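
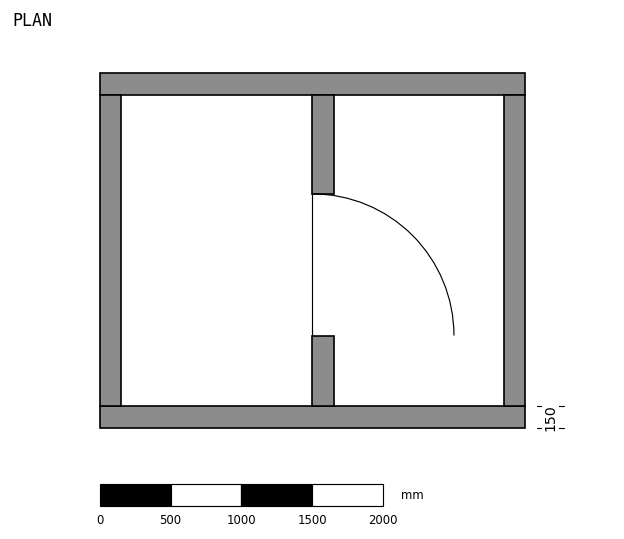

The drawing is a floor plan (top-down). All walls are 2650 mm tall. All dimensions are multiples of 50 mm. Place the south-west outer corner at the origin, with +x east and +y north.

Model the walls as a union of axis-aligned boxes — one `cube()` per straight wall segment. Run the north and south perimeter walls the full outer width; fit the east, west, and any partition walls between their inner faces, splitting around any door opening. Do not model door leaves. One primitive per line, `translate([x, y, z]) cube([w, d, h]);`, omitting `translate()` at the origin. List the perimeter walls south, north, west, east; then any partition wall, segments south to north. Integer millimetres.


cube([3000, 150, 2650]);
translate([0, 2350, 0]) cube([3000, 150, 2650]);
translate([0, 150, 0]) cube([150, 2200, 2650]);
translate([2850, 150, 0]) cube([150, 2200, 2650]);
translate([1500, 150, 0]) cube([150, 500, 2650]);
translate([1500, 1650, 0]) cube([150, 700, 2650]);


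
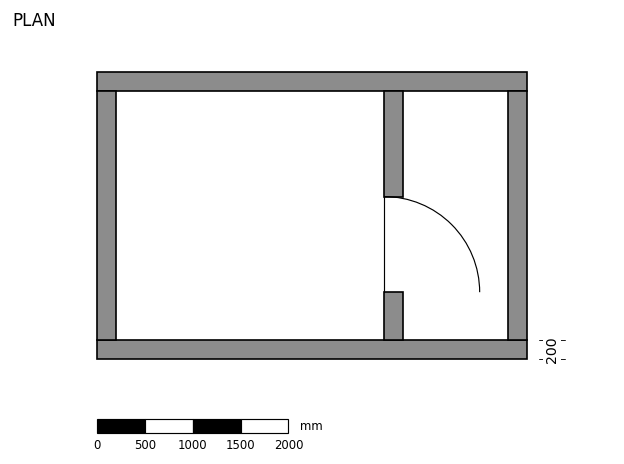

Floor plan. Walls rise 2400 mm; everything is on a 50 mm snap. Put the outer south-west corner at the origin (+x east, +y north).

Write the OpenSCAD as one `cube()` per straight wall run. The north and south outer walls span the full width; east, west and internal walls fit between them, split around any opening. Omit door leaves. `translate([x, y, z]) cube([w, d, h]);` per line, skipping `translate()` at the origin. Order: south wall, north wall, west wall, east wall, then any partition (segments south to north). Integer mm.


cube([4500, 200, 2400]);
translate([0, 2800, 0]) cube([4500, 200, 2400]);
translate([0, 200, 0]) cube([200, 2600, 2400]);
translate([4300, 200, 0]) cube([200, 2600, 2400]);
translate([3000, 200, 0]) cube([200, 500, 2400]);
translate([3000, 1700, 0]) cube([200, 1100, 2400]);


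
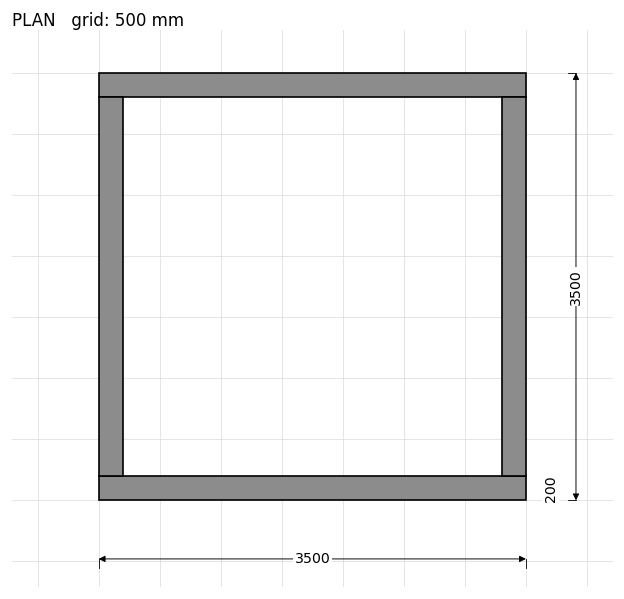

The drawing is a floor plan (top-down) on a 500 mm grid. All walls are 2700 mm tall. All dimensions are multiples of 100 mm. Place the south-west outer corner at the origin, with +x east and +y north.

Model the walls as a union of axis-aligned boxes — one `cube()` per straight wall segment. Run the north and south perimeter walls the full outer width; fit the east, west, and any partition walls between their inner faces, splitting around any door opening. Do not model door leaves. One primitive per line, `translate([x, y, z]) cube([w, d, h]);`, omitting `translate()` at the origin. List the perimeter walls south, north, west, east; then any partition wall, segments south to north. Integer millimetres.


cube([3500, 200, 2700]);
translate([0, 3300, 0]) cube([3500, 200, 2700]);
translate([0, 200, 0]) cube([200, 3100, 2700]);
translate([3300, 200, 0]) cube([200, 3100, 2700]);


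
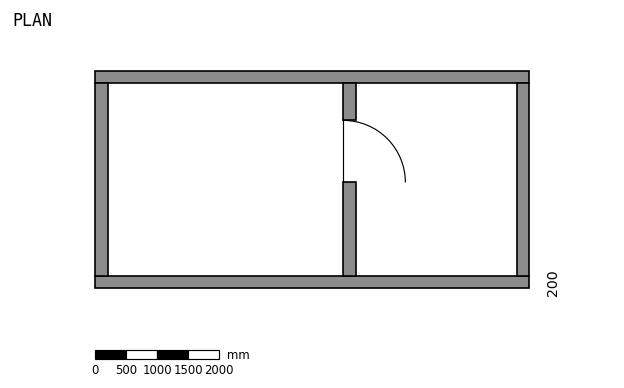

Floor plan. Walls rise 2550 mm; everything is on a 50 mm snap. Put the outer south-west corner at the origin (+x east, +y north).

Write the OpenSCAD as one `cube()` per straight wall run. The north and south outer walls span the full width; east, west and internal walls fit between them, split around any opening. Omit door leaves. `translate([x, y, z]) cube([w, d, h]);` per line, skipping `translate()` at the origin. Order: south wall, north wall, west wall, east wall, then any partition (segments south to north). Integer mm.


cube([7000, 200, 2550]);
translate([0, 3300, 0]) cube([7000, 200, 2550]);
translate([0, 200, 0]) cube([200, 3100, 2550]);
translate([6800, 200, 0]) cube([200, 3100, 2550]);
translate([4000, 200, 0]) cube([200, 1500, 2550]);
translate([4000, 2700, 0]) cube([200, 600, 2550]);


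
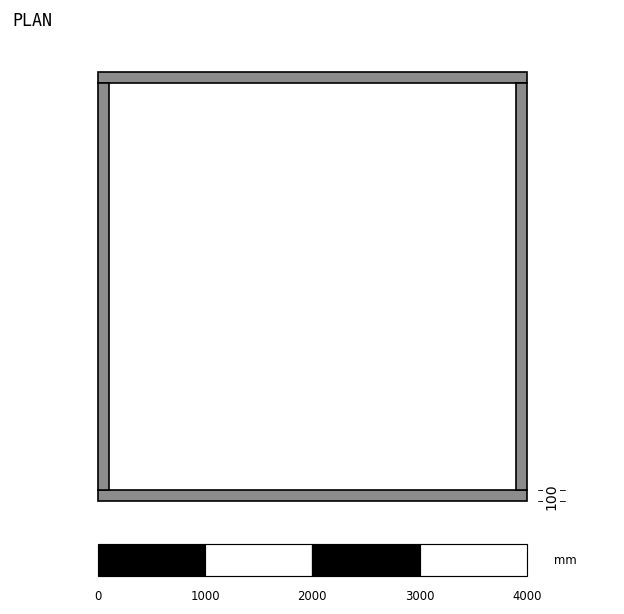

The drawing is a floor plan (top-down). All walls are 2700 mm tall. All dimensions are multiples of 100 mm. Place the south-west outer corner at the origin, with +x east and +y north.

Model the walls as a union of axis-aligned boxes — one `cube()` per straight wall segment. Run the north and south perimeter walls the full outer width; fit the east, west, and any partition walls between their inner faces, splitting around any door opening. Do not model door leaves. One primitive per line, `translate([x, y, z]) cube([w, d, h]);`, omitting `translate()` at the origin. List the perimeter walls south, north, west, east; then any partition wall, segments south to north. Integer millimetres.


cube([4000, 100, 2700]);
translate([0, 3900, 0]) cube([4000, 100, 2700]);
translate([0, 100, 0]) cube([100, 3800, 2700]);
translate([3900, 100, 0]) cube([100, 3800, 2700]);


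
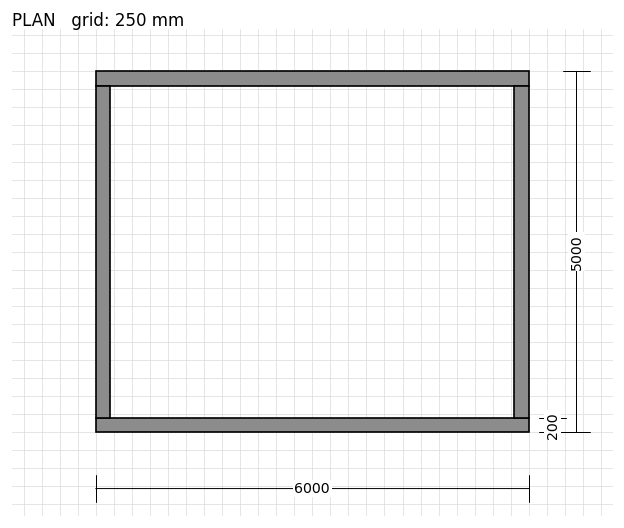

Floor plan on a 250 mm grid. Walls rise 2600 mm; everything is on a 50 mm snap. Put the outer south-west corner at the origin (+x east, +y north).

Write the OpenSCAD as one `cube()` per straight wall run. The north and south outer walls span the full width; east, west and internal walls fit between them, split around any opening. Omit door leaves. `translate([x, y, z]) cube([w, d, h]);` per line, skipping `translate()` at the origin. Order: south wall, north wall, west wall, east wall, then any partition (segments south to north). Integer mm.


cube([6000, 200, 2600]);
translate([0, 4800, 0]) cube([6000, 200, 2600]);
translate([0, 200, 0]) cube([200, 4600, 2600]);
translate([5800, 200, 0]) cube([200, 4600, 2600]);


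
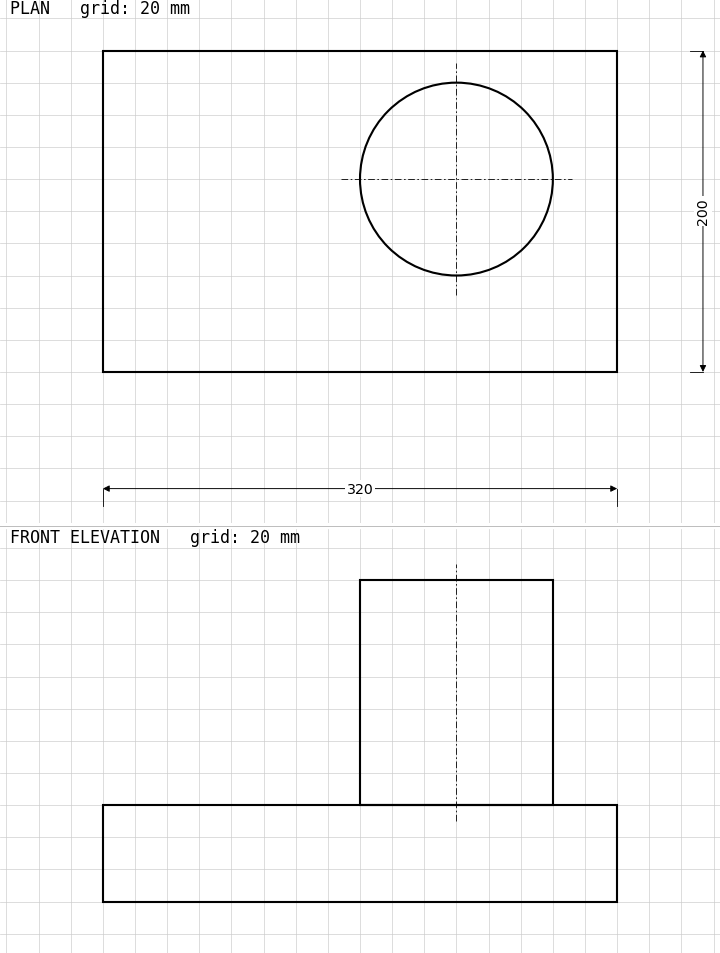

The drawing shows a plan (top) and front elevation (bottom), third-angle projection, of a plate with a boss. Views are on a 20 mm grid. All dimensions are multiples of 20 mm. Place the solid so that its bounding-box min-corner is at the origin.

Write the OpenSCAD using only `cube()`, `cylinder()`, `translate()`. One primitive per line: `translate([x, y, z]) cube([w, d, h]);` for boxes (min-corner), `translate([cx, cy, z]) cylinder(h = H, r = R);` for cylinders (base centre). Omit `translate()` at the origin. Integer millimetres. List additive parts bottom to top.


cube([320, 200, 60]);
translate([220, 120, 60]) cylinder(h = 140, r = 60);


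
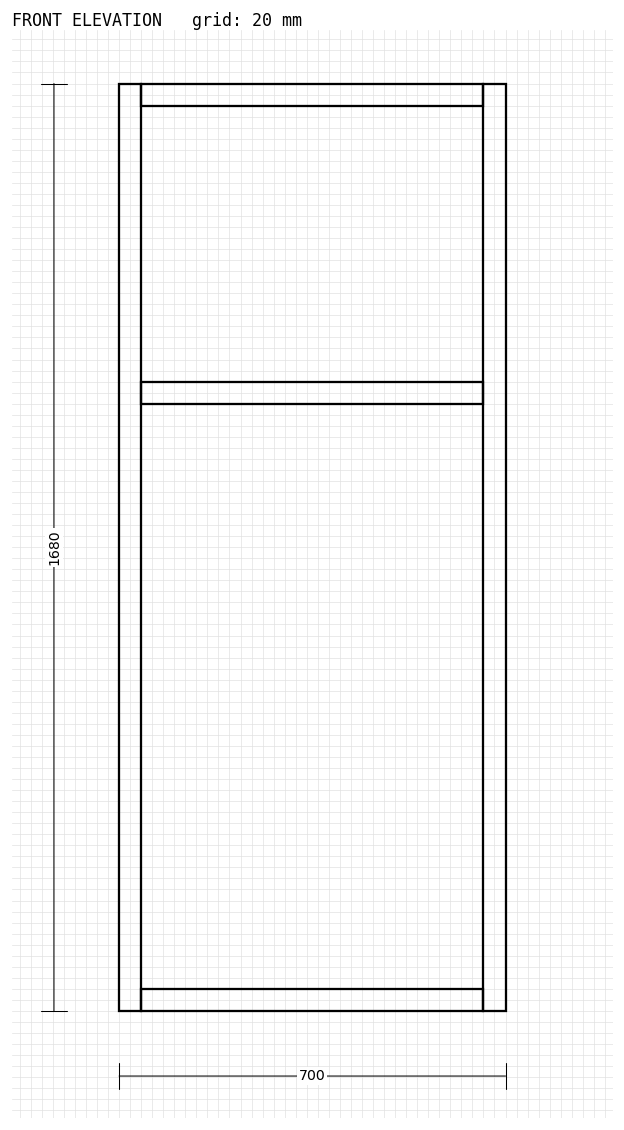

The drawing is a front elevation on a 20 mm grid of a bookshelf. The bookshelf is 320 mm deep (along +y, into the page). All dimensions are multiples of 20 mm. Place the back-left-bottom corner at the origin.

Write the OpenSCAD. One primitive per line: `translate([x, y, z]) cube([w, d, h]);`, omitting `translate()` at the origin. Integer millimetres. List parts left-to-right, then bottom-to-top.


cube([40, 320, 1680]);
translate([40, 0, 0]) cube([620, 320, 40]);
translate([40, 0, 1100]) cube([620, 320, 40]);
translate([40, 0, 1640]) cube([620, 320, 40]);
translate([660, 0, 0]) cube([40, 320, 1680]);


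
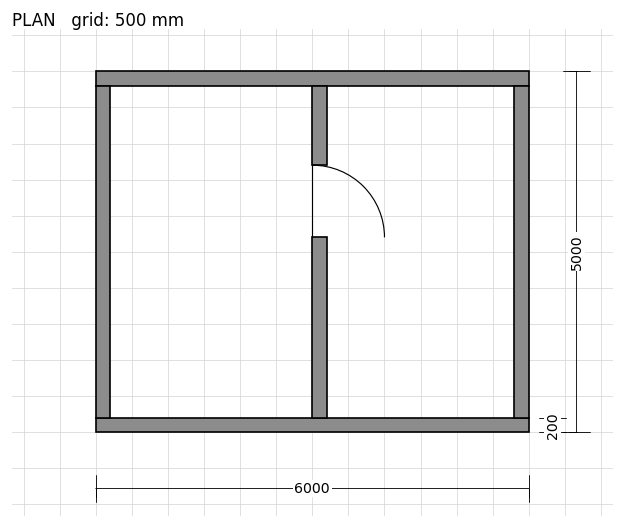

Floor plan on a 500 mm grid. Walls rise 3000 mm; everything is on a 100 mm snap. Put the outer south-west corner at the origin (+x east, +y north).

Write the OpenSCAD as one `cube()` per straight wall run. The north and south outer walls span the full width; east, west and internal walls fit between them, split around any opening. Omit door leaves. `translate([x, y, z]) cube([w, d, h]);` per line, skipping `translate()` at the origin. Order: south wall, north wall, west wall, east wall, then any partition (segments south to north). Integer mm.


cube([6000, 200, 3000]);
translate([0, 4800, 0]) cube([6000, 200, 3000]);
translate([0, 200, 0]) cube([200, 4600, 3000]);
translate([5800, 200, 0]) cube([200, 4600, 3000]);
translate([3000, 200, 0]) cube([200, 2500, 3000]);
translate([3000, 3700, 0]) cube([200, 1100, 3000]);


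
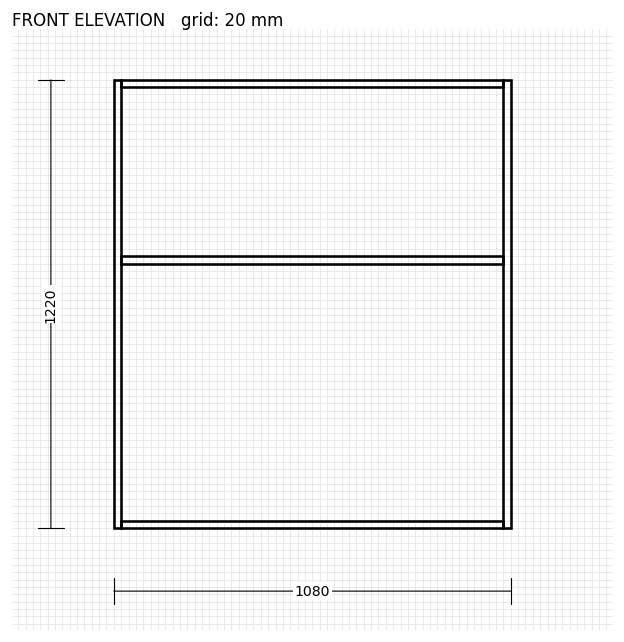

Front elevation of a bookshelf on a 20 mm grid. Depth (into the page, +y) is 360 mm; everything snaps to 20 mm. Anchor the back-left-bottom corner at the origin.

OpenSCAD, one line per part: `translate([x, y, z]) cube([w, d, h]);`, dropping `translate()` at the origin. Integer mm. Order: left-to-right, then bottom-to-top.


cube([20, 360, 1220]);
translate([20, 0, 0]) cube([1040, 360, 20]);
translate([20, 0, 720]) cube([1040, 360, 20]);
translate([20, 0, 1200]) cube([1040, 360, 20]);
translate([1060, 0, 0]) cube([20, 360, 1220]);


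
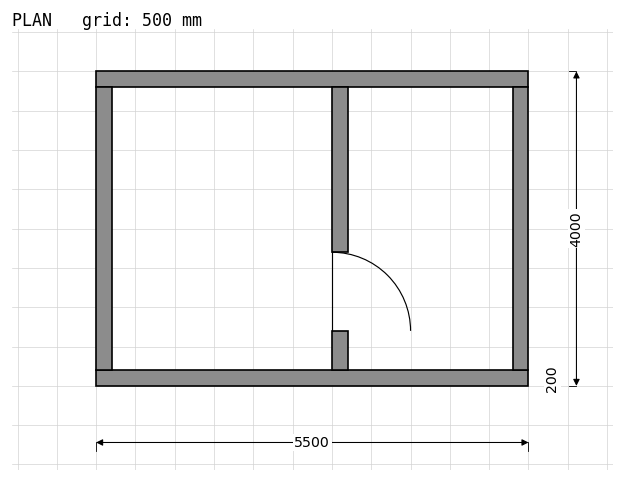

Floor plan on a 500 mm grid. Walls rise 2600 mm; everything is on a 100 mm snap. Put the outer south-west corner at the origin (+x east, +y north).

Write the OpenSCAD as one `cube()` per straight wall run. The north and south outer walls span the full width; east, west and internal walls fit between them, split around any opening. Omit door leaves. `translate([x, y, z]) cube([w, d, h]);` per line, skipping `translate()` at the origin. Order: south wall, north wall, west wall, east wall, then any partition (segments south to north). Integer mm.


cube([5500, 200, 2600]);
translate([0, 3800, 0]) cube([5500, 200, 2600]);
translate([0, 200, 0]) cube([200, 3600, 2600]);
translate([5300, 200, 0]) cube([200, 3600, 2600]);
translate([3000, 200, 0]) cube([200, 500, 2600]);
translate([3000, 1700, 0]) cube([200, 2100, 2600]);


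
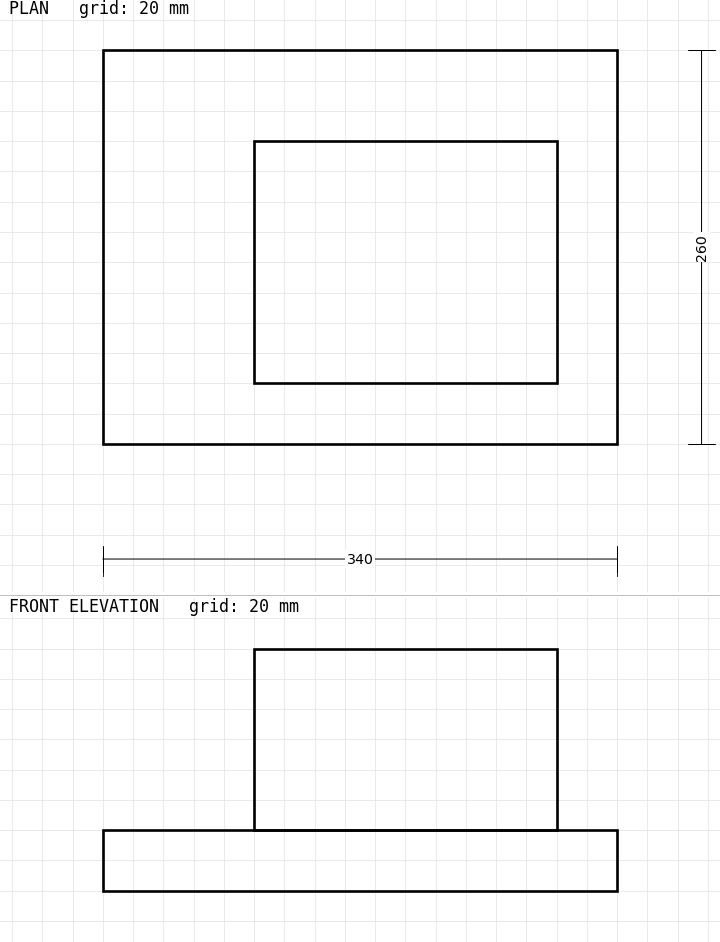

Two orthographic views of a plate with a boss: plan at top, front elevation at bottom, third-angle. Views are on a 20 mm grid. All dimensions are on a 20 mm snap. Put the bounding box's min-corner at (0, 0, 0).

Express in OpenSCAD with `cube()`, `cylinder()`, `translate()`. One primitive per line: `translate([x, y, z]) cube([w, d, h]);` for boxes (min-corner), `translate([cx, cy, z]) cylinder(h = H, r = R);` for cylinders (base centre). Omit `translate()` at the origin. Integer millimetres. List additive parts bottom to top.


cube([340, 260, 40]);
translate([100, 40, 40]) cube([200, 160, 120]);


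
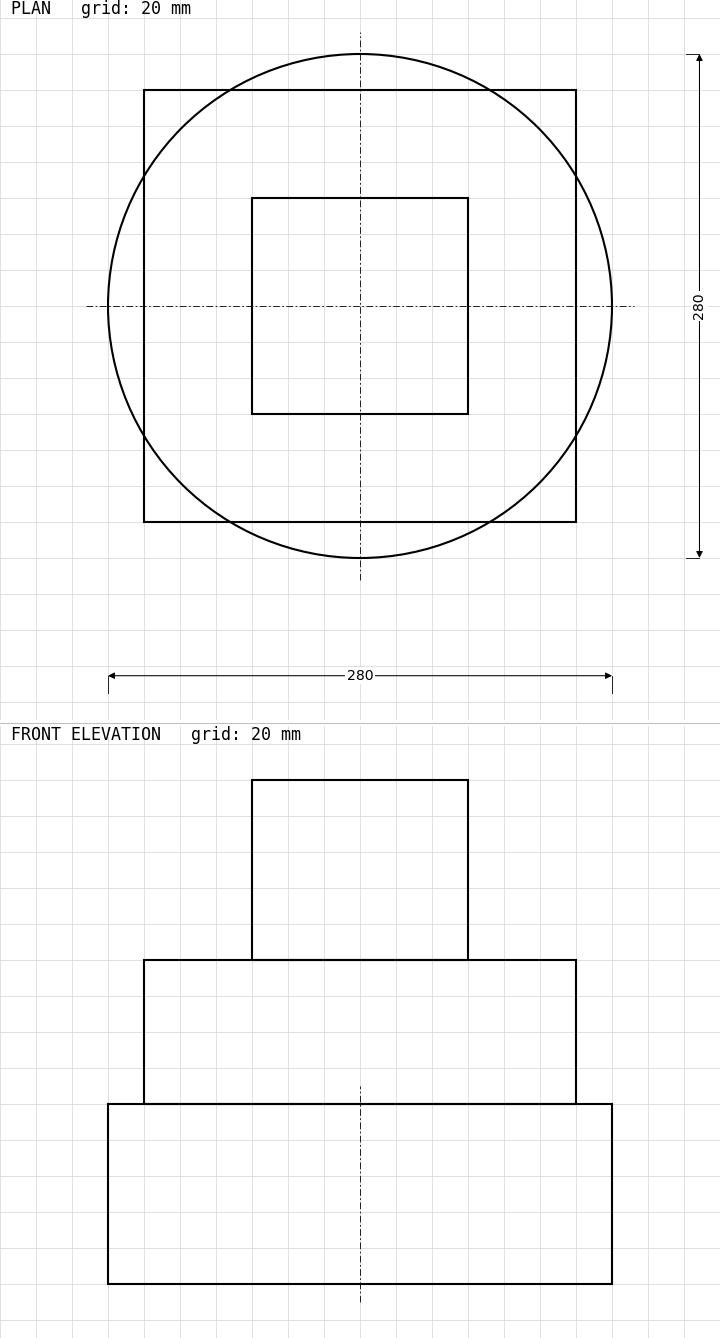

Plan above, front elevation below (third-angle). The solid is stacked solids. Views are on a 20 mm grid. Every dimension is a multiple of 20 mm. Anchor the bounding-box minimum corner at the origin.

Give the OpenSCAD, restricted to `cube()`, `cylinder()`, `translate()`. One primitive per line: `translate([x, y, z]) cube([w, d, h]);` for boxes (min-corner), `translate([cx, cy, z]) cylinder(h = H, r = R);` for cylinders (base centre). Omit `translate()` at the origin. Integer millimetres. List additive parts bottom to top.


translate([140, 140, 0]) cylinder(h = 100, r = 140);
translate([20, 20, 100]) cube([240, 240, 80]);
translate([80, 80, 180]) cube([120, 120, 100]);


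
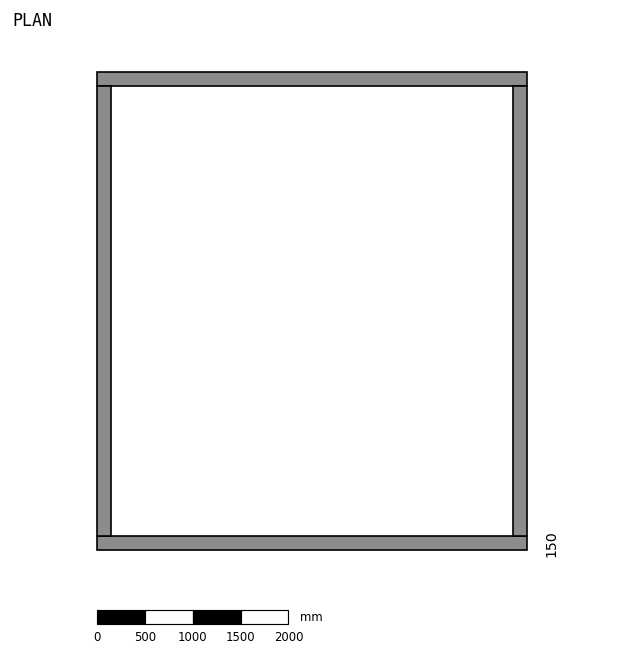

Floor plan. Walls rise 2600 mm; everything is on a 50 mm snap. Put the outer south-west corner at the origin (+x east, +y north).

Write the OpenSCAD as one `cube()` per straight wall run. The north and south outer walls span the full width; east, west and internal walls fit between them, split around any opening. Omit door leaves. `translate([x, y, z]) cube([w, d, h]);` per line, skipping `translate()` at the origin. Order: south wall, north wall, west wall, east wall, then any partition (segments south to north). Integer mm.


cube([4500, 150, 2600]);
translate([0, 4850, 0]) cube([4500, 150, 2600]);
translate([0, 150, 0]) cube([150, 4700, 2600]);
translate([4350, 150, 0]) cube([150, 4700, 2600]);


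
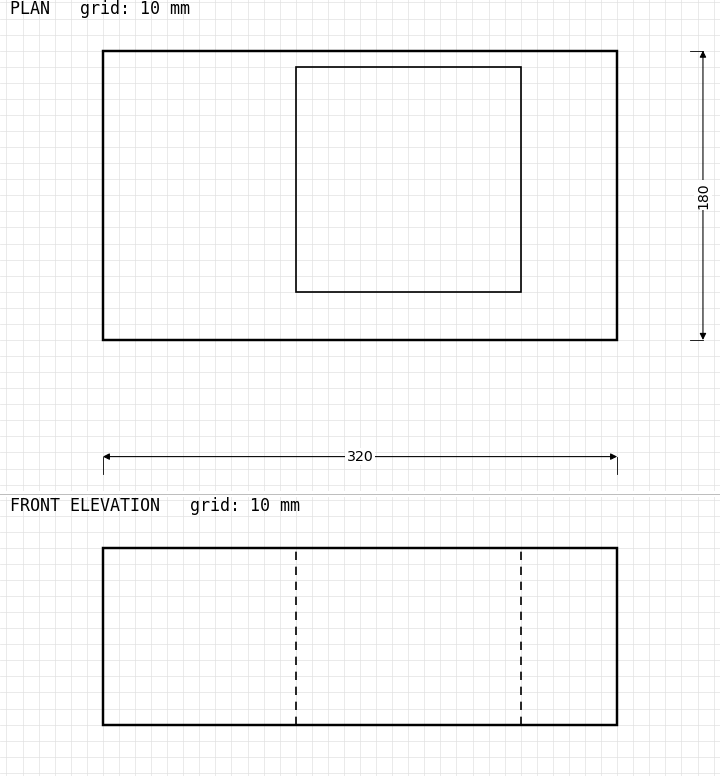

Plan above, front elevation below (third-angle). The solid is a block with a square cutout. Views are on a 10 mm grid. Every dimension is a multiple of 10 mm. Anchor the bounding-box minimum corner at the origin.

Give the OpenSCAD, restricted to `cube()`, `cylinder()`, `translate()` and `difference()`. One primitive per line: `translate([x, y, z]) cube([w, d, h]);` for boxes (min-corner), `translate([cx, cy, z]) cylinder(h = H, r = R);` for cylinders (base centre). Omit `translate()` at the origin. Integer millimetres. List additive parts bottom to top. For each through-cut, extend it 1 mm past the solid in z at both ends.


difference() {
  cube([320, 180, 110]);
  translate([120, 30, -1]) cube([140, 140, 112]);
}


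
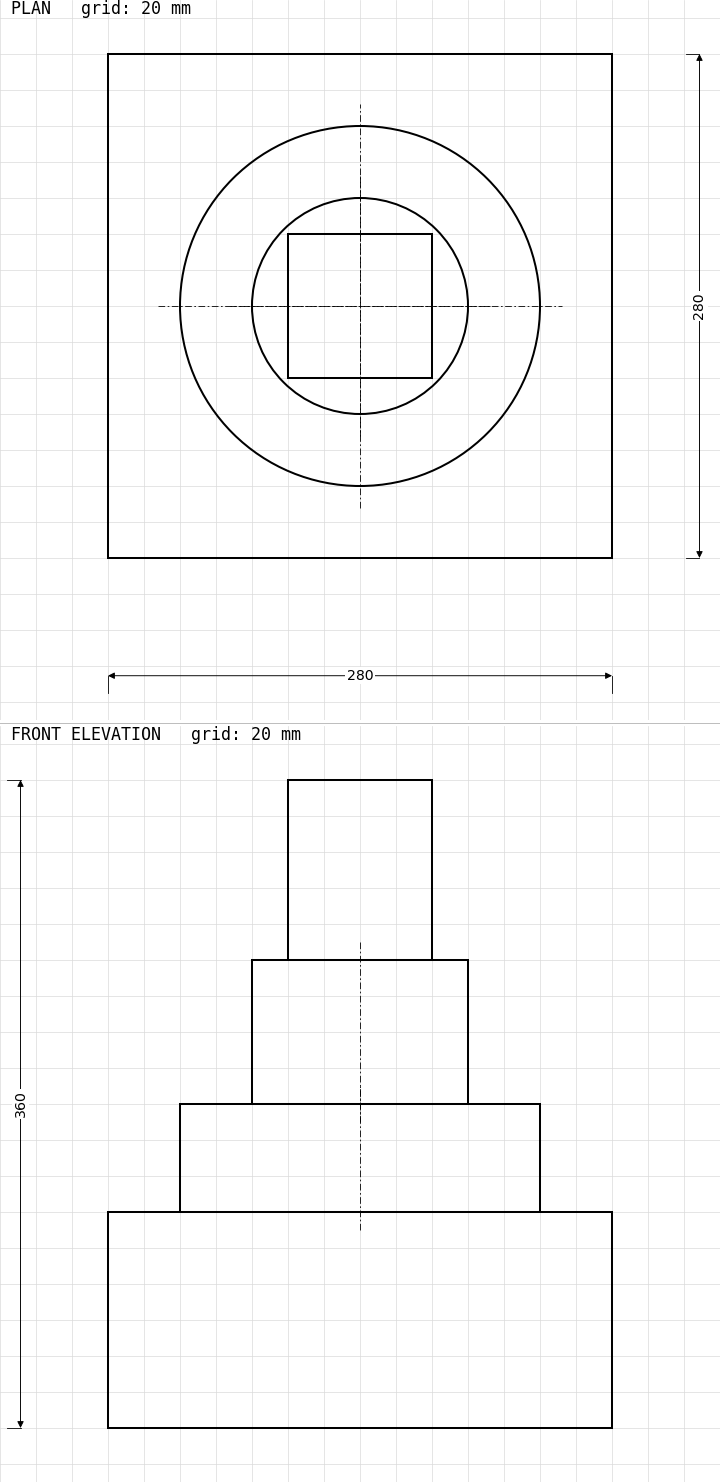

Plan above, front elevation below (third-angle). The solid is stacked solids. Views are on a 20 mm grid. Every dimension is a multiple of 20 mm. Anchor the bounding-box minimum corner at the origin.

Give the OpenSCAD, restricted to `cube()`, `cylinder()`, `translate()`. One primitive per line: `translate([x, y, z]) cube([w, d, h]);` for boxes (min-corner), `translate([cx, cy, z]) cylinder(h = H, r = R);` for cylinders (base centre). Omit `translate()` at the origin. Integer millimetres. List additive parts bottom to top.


cube([280, 280, 120]);
translate([140, 140, 120]) cylinder(h = 60, r = 100);
translate([140, 140, 180]) cylinder(h = 80, r = 60);
translate([100, 100, 260]) cube([80, 80, 100]);


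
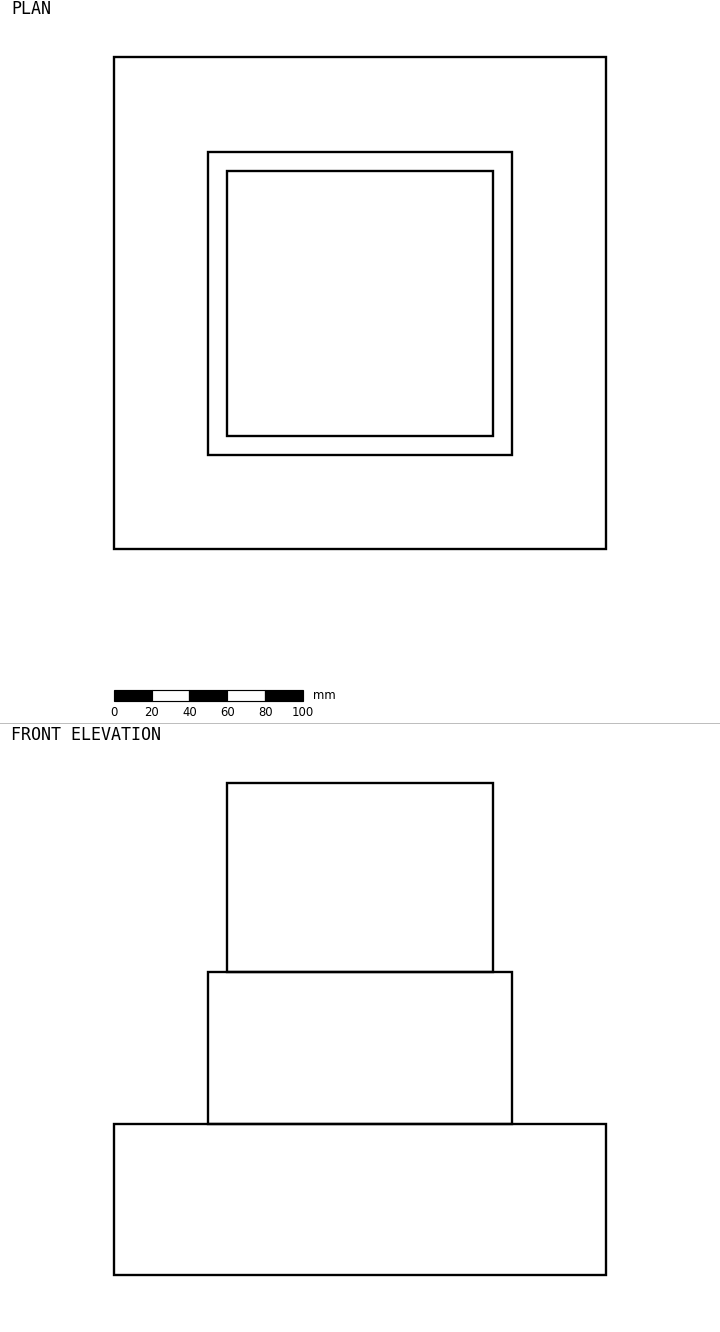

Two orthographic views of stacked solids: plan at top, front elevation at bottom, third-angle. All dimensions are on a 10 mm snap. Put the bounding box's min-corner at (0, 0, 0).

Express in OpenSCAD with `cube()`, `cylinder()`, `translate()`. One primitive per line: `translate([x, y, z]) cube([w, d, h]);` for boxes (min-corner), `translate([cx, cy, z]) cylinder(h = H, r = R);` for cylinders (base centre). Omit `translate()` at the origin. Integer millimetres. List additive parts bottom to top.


cube([260, 260, 80]);
translate([50, 50, 80]) cube([160, 160, 80]);
translate([60, 60, 160]) cube([140, 140, 100]);


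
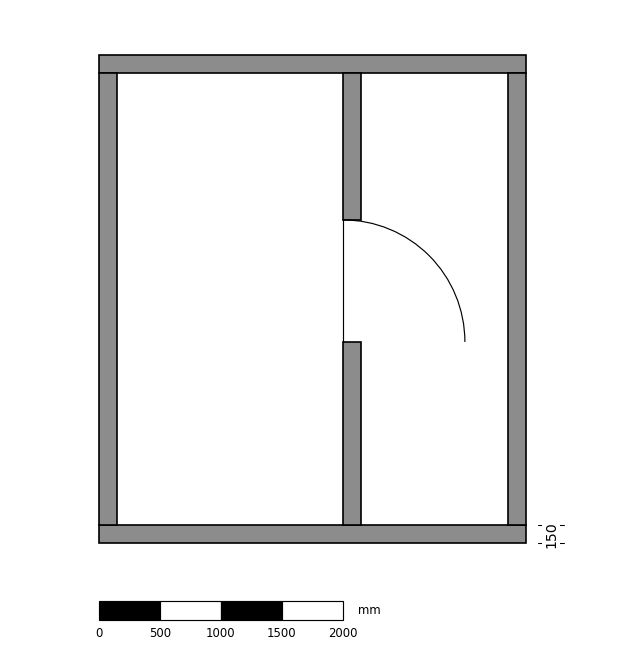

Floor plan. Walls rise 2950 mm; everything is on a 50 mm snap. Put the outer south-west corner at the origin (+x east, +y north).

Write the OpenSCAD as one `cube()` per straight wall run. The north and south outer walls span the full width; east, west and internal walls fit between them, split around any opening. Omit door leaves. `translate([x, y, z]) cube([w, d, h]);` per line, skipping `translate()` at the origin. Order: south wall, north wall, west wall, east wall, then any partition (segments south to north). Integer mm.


cube([3500, 150, 2950]);
translate([0, 3850, 0]) cube([3500, 150, 2950]);
translate([0, 150, 0]) cube([150, 3700, 2950]);
translate([3350, 150, 0]) cube([150, 3700, 2950]);
translate([2000, 150, 0]) cube([150, 1500, 2950]);
translate([2000, 2650, 0]) cube([150, 1200, 2950]);


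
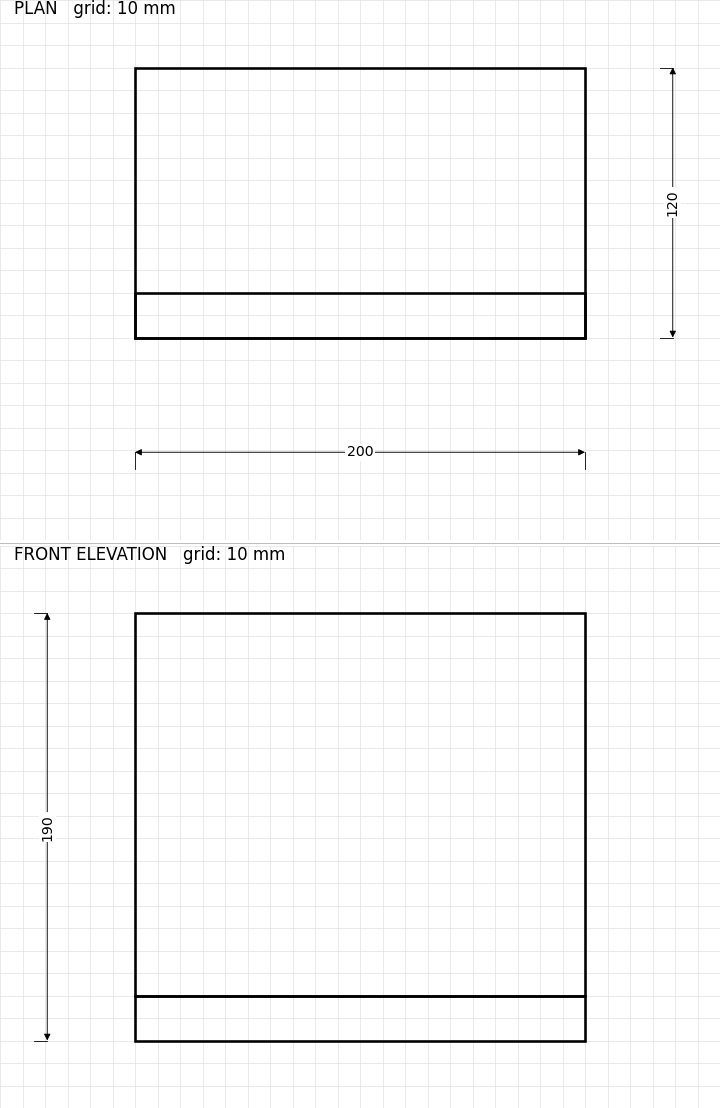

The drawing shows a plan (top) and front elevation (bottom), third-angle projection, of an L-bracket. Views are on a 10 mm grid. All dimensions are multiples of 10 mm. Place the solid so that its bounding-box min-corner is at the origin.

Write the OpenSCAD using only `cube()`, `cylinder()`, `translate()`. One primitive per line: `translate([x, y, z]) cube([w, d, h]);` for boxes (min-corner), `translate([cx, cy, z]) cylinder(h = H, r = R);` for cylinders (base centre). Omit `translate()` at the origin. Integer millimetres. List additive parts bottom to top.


cube([200, 120, 20]);
translate([0, 0, 20]) cube([200, 20, 170]);


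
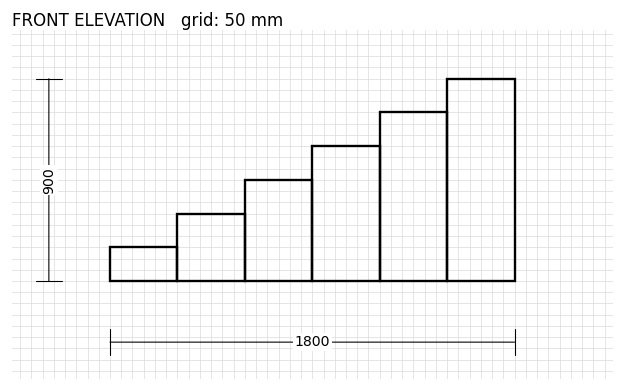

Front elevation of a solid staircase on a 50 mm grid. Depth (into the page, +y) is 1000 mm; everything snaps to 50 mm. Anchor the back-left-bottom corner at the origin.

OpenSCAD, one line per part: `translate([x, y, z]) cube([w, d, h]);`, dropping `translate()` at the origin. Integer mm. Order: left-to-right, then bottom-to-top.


cube([300, 1000, 150]);
translate([300, 0, 0]) cube([300, 1000, 300]);
translate([600, 0, 0]) cube([300, 1000, 450]);
translate([900, 0, 0]) cube([300, 1000, 600]);
translate([1200, 0, 0]) cube([300, 1000, 750]);
translate([1500, 0, 0]) cube([300, 1000, 900]);


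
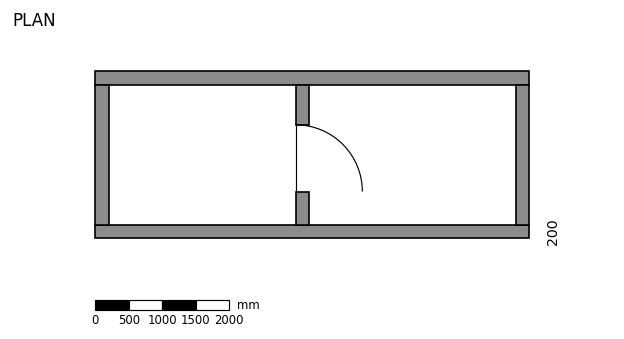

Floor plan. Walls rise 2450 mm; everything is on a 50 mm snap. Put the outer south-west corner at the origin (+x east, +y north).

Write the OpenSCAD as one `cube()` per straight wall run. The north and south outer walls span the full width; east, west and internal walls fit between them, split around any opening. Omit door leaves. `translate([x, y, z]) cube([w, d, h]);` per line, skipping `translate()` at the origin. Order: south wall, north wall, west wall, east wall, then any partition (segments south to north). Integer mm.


cube([6500, 200, 2450]);
translate([0, 2300, 0]) cube([6500, 200, 2450]);
translate([0, 200, 0]) cube([200, 2100, 2450]);
translate([6300, 200, 0]) cube([200, 2100, 2450]);
translate([3000, 200, 0]) cube([200, 500, 2450]);
translate([3000, 1700, 0]) cube([200, 600, 2450]);


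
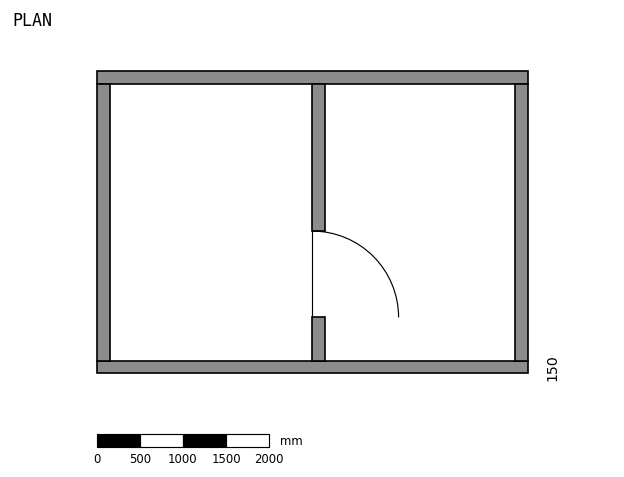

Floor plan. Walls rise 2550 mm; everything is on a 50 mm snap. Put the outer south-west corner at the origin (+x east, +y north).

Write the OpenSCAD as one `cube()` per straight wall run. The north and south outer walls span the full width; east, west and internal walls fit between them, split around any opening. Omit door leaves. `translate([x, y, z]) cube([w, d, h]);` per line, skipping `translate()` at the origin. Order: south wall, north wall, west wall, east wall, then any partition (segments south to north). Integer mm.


cube([5000, 150, 2550]);
translate([0, 3350, 0]) cube([5000, 150, 2550]);
translate([0, 150, 0]) cube([150, 3200, 2550]);
translate([4850, 150, 0]) cube([150, 3200, 2550]);
translate([2500, 150, 0]) cube([150, 500, 2550]);
translate([2500, 1650, 0]) cube([150, 1700, 2550]);


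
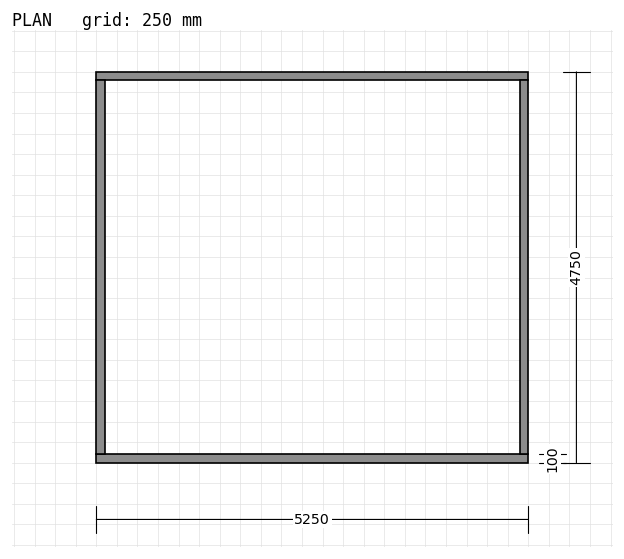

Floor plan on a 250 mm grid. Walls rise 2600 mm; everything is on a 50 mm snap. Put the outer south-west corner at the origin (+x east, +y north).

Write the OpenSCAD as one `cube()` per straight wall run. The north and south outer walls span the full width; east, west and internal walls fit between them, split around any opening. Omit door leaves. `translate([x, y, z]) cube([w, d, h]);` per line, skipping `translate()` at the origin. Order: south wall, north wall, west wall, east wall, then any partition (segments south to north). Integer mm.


cube([5250, 100, 2600]);
translate([0, 4650, 0]) cube([5250, 100, 2600]);
translate([0, 100, 0]) cube([100, 4550, 2600]);
translate([5150, 100, 0]) cube([100, 4550, 2600]);


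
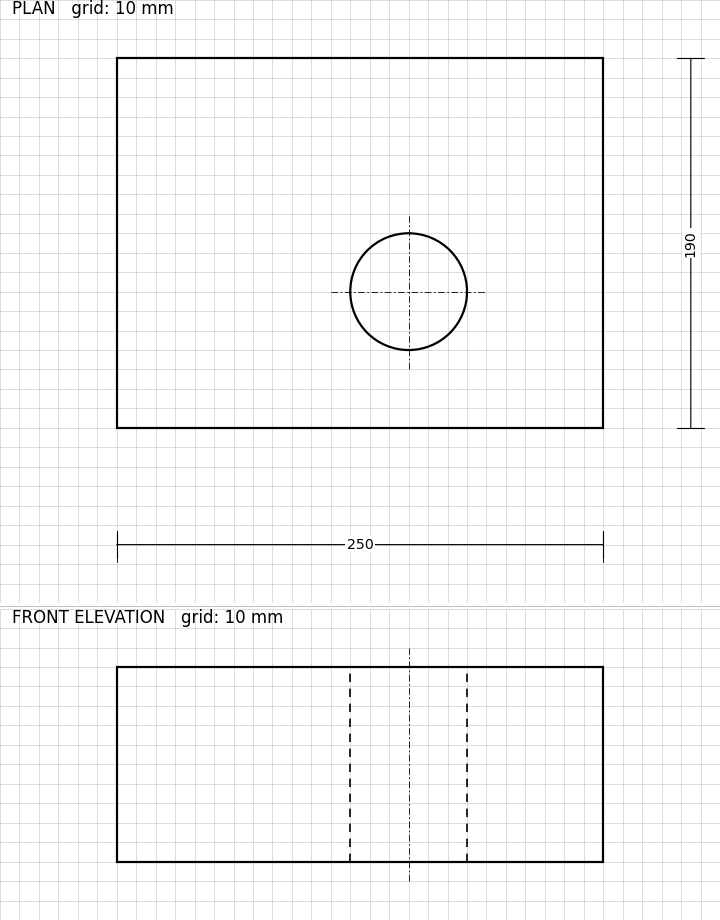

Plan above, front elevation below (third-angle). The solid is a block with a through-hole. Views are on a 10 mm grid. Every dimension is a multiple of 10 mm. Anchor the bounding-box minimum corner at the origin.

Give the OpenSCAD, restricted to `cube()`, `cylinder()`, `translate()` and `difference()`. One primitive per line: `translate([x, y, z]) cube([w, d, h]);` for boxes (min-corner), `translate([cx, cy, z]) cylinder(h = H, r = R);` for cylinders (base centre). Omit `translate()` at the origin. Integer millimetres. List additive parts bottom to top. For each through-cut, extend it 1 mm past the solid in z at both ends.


difference() {
  cube([250, 190, 100]);
  translate([150, 70, -1]) cylinder(h = 102, r = 30);
}


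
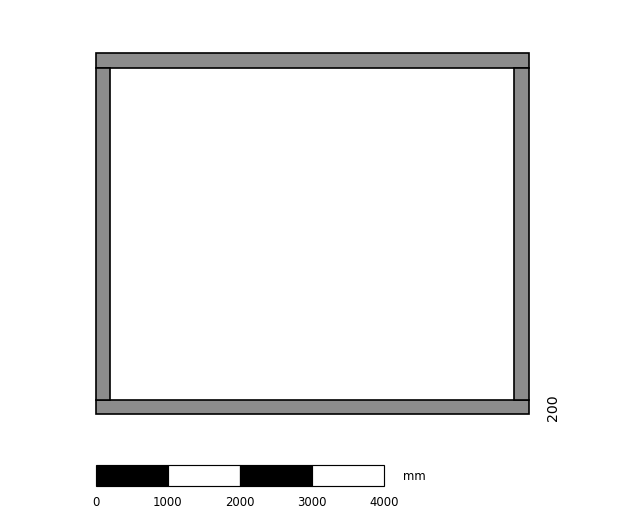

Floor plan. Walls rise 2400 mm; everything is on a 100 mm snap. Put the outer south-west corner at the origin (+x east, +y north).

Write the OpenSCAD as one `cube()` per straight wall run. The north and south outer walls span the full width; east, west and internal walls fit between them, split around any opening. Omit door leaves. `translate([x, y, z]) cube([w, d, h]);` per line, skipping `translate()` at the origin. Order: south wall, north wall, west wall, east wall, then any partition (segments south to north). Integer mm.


cube([6000, 200, 2400]);
translate([0, 4800, 0]) cube([6000, 200, 2400]);
translate([0, 200, 0]) cube([200, 4600, 2400]);
translate([5800, 200, 0]) cube([200, 4600, 2400]);


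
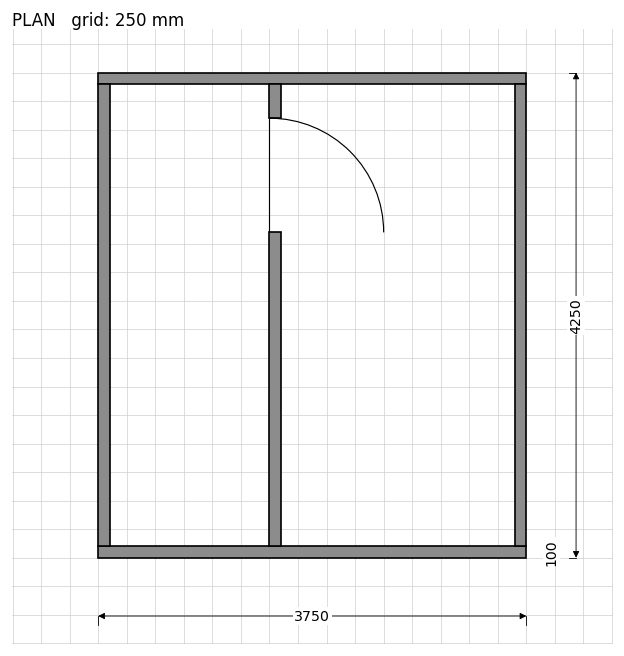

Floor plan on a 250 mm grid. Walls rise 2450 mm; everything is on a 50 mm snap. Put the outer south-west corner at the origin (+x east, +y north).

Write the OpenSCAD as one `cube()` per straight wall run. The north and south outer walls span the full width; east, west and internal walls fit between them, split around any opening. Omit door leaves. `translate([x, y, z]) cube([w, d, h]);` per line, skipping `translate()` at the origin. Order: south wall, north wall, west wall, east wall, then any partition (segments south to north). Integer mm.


cube([3750, 100, 2450]);
translate([0, 4150, 0]) cube([3750, 100, 2450]);
translate([0, 100, 0]) cube([100, 4050, 2450]);
translate([3650, 100, 0]) cube([100, 4050, 2450]);
translate([1500, 100, 0]) cube([100, 2750, 2450]);
translate([1500, 3850, 0]) cube([100, 300, 2450]);


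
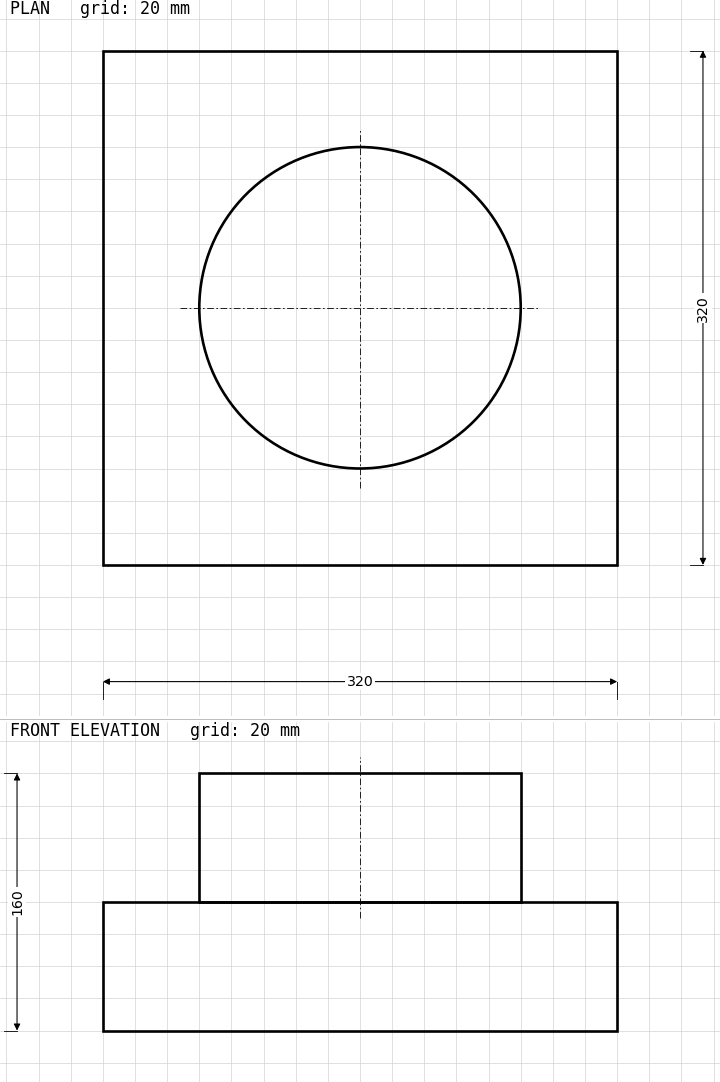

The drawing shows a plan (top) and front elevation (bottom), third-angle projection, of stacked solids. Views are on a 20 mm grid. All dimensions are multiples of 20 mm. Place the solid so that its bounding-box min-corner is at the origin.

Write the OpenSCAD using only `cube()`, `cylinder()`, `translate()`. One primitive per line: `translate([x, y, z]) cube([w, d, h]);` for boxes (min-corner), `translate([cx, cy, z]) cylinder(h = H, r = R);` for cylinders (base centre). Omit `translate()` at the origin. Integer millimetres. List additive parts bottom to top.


cube([320, 320, 80]);
translate([160, 160, 80]) cylinder(h = 80, r = 100);


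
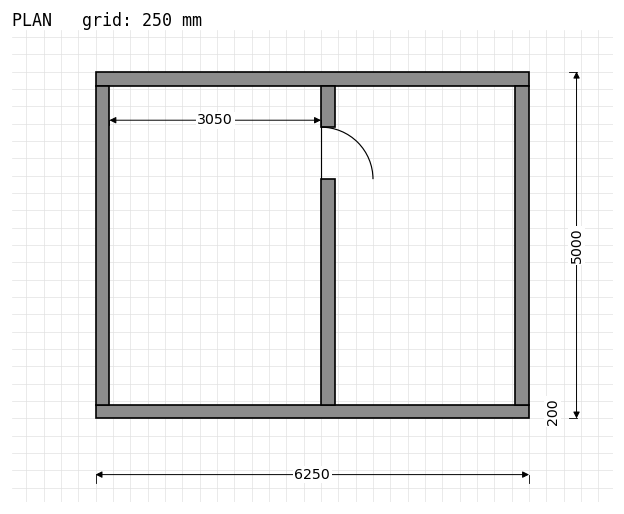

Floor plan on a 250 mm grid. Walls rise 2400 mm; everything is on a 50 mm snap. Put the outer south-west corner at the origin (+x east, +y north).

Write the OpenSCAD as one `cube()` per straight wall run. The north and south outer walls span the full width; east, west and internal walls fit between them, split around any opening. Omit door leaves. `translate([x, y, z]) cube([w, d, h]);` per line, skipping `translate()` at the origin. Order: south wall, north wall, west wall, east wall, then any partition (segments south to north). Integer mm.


cube([6250, 200, 2400]);
translate([0, 4800, 0]) cube([6250, 200, 2400]);
translate([0, 200, 0]) cube([200, 4600, 2400]);
translate([6050, 200, 0]) cube([200, 4600, 2400]);
translate([3250, 200, 0]) cube([200, 3250, 2400]);
translate([3250, 4200, 0]) cube([200, 600, 2400]);


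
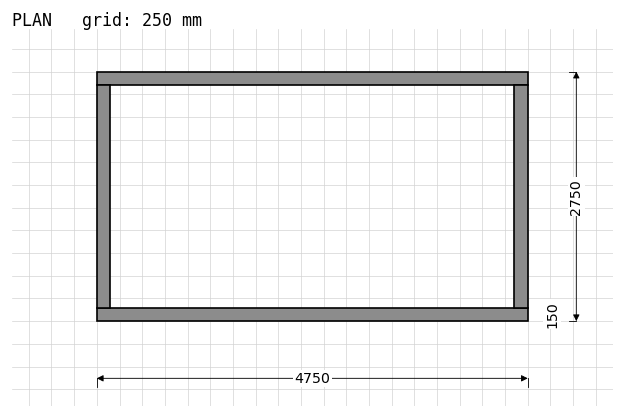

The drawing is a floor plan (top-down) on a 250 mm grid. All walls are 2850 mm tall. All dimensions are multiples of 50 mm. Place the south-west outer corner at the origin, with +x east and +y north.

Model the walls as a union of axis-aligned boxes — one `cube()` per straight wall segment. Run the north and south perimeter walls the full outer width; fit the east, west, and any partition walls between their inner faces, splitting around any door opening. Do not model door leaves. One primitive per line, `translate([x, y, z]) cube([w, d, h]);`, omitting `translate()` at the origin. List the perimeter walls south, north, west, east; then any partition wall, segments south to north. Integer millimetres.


cube([4750, 150, 2850]);
translate([0, 2600, 0]) cube([4750, 150, 2850]);
translate([0, 150, 0]) cube([150, 2450, 2850]);
translate([4600, 150, 0]) cube([150, 2450, 2850]);


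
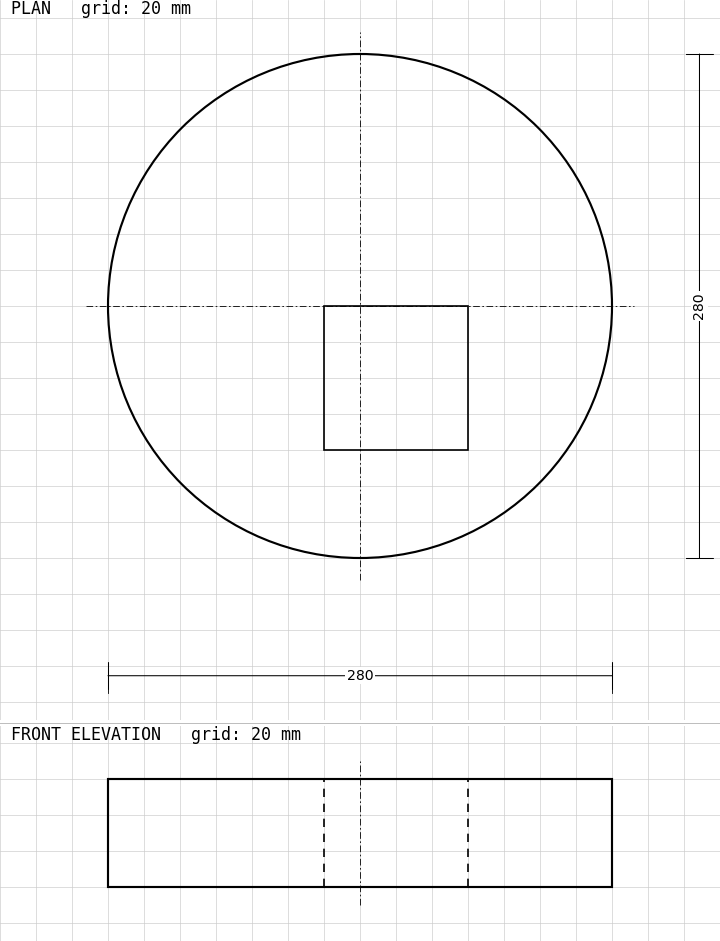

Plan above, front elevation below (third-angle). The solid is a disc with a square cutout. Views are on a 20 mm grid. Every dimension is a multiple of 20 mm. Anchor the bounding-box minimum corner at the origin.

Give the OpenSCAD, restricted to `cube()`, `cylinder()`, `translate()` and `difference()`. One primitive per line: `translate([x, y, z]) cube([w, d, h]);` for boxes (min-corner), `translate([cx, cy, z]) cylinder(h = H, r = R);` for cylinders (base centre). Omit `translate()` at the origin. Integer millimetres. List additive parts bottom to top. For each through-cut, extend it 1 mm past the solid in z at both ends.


difference() {
  translate([140, 140, 0]) cylinder(h = 60, r = 140);
  translate([120, 60, -1]) cube([80, 80, 62]);
}


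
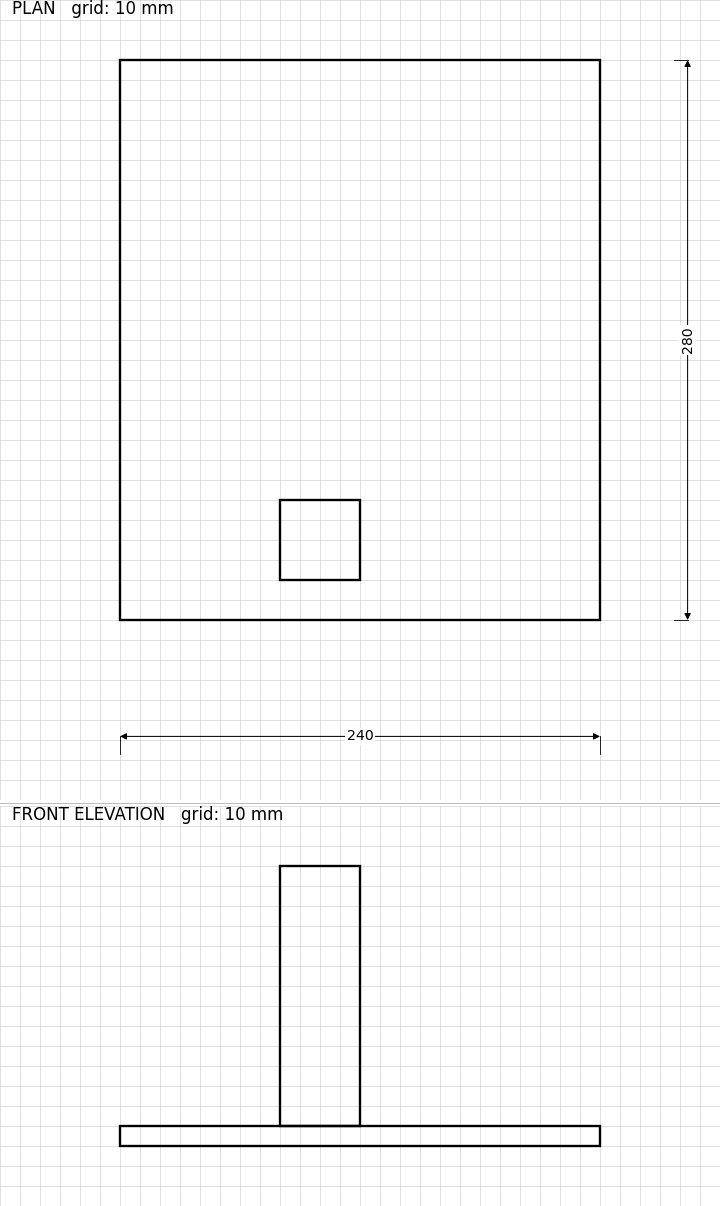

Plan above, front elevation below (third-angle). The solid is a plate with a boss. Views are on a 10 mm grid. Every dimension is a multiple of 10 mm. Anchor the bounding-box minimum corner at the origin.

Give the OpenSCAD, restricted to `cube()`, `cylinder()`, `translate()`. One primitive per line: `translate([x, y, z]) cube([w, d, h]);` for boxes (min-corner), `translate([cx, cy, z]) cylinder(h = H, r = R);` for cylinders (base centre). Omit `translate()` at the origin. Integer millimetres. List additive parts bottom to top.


cube([240, 280, 10]);
translate([80, 20, 10]) cube([40, 40, 130]);


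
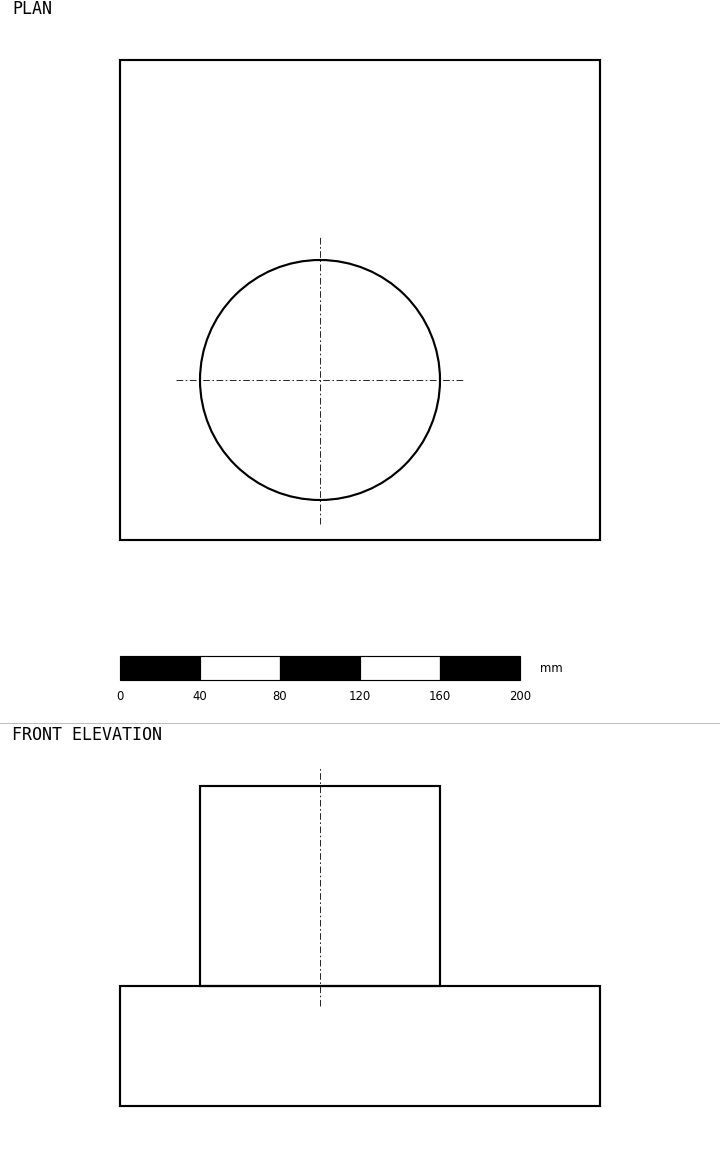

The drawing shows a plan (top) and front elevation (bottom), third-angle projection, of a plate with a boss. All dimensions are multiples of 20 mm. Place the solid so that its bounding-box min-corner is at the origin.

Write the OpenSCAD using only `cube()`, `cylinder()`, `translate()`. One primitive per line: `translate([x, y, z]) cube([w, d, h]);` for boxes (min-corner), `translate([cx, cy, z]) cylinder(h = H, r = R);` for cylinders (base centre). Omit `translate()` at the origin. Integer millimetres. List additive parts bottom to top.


cube([240, 240, 60]);
translate([100, 80, 60]) cylinder(h = 100, r = 60);


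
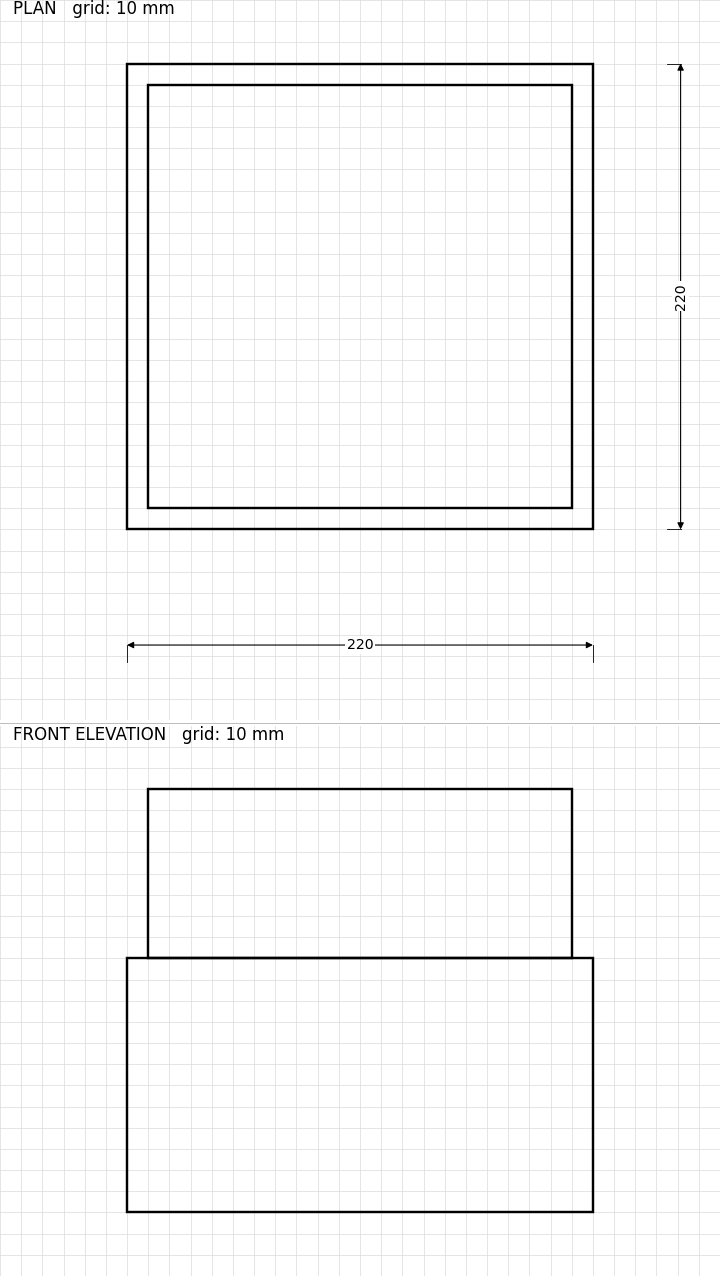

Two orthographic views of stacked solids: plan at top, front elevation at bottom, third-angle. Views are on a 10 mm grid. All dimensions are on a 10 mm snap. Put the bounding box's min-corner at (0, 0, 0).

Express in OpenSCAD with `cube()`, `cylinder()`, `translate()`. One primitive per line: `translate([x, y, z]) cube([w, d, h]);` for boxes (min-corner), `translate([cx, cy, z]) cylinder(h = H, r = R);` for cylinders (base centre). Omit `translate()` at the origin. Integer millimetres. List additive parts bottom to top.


cube([220, 220, 120]);
translate([10, 10, 120]) cube([200, 200, 80]);


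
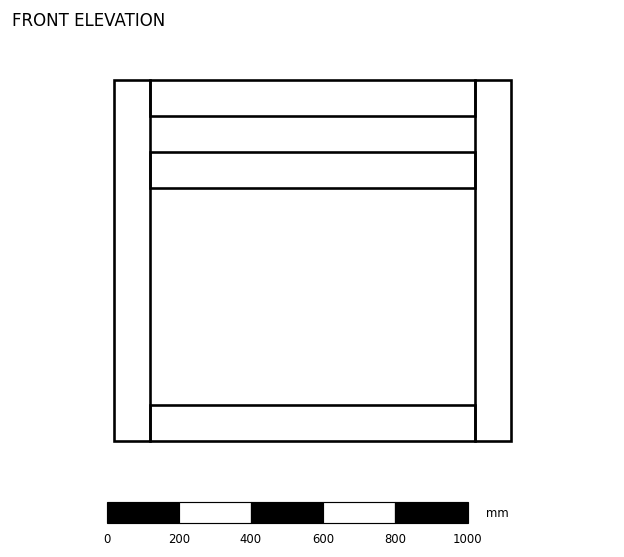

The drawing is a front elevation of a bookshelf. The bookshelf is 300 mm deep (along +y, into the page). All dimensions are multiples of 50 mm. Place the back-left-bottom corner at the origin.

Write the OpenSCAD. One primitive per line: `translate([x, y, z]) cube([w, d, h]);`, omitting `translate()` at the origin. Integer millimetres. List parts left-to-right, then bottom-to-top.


cube([100, 300, 1000]);
translate([100, 0, 0]) cube([900, 300, 100]);
translate([100, 0, 700]) cube([900, 300, 100]);
translate([100, 0, 900]) cube([900, 300, 100]);
translate([1000, 0, 0]) cube([100, 300, 1000]);


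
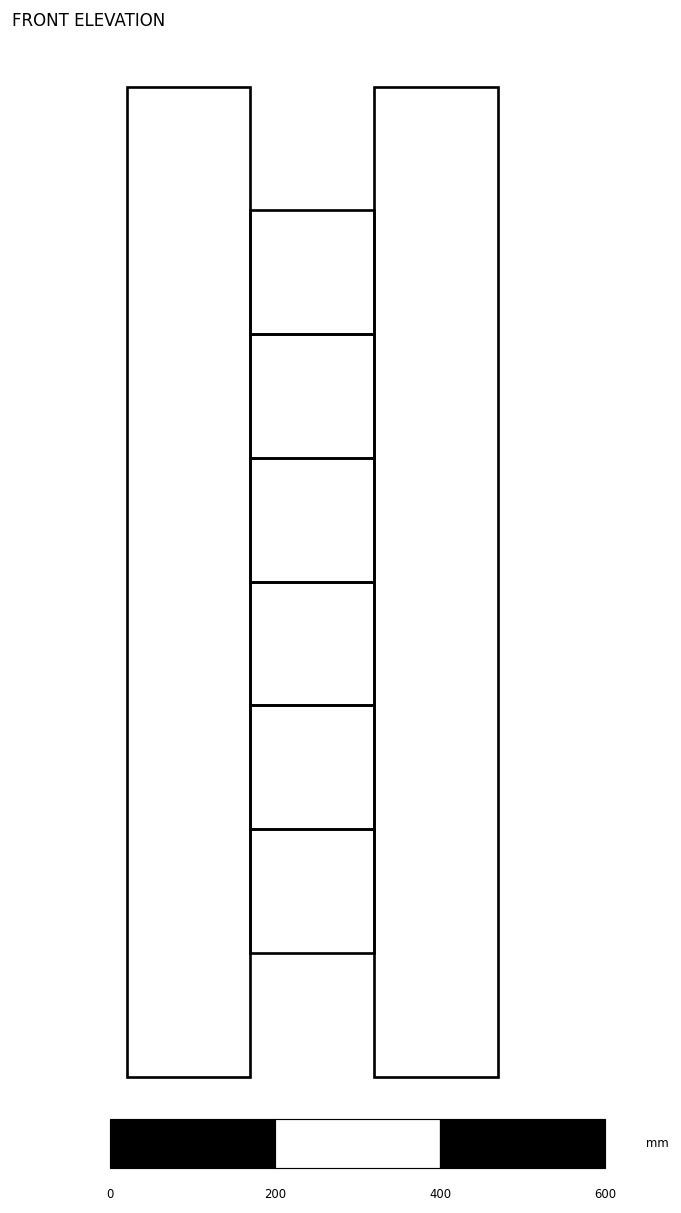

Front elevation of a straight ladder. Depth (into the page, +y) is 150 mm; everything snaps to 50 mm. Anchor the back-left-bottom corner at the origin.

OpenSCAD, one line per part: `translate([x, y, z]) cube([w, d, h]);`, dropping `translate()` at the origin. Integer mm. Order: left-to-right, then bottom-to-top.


cube([150, 150, 1200]);
translate([150, 0, 150]) cube([150, 150, 150]);
translate([150, 0, 300]) cube([150, 150, 150]);
translate([150, 0, 450]) cube([150, 150, 150]);
translate([150, 0, 600]) cube([150, 150, 150]);
translate([150, 0, 750]) cube([150, 150, 150]);
translate([150, 0, 900]) cube([150, 150, 150]);
translate([300, 0, 0]) cube([150, 150, 1200]);


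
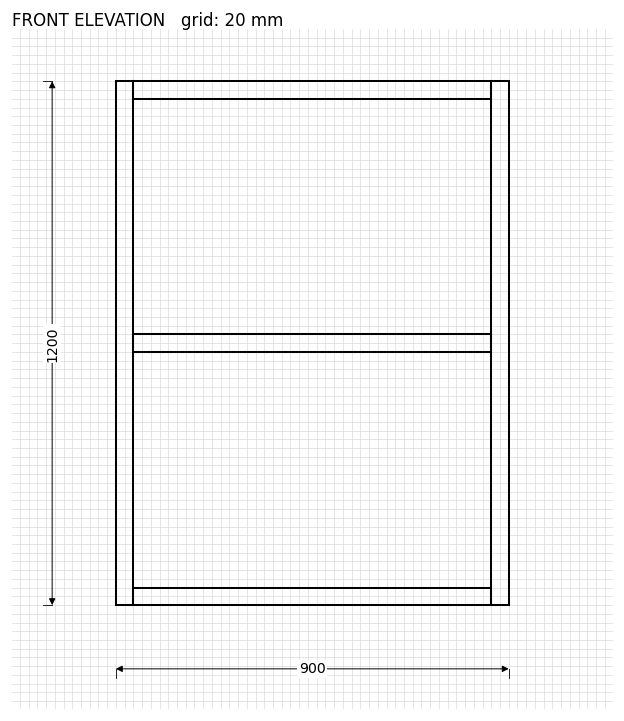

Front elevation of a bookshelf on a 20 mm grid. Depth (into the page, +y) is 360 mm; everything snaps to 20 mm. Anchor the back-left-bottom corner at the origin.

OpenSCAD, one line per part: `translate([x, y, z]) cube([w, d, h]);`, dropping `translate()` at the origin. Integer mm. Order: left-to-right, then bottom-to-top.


cube([40, 360, 1200]);
translate([40, 0, 0]) cube([820, 360, 40]);
translate([40, 0, 580]) cube([820, 360, 40]);
translate([40, 0, 1160]) cube([820, 360, 40]);
translate([860, 0, 0]) cube([40, 360, 1200]);


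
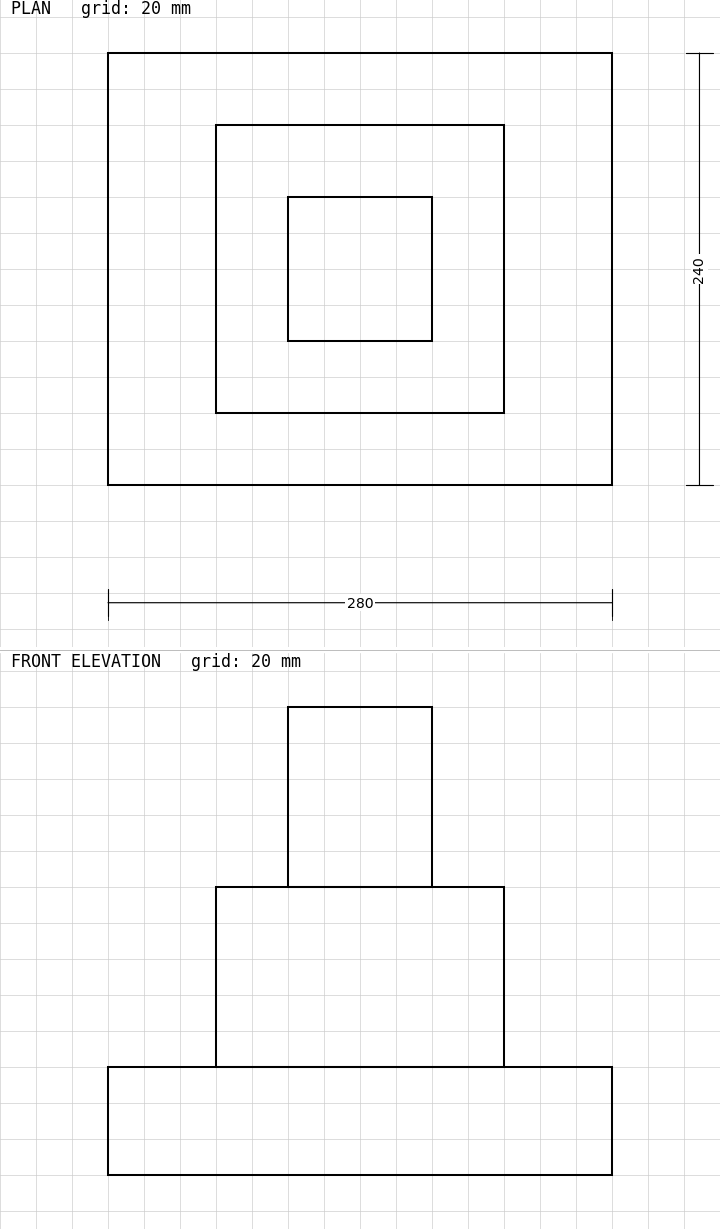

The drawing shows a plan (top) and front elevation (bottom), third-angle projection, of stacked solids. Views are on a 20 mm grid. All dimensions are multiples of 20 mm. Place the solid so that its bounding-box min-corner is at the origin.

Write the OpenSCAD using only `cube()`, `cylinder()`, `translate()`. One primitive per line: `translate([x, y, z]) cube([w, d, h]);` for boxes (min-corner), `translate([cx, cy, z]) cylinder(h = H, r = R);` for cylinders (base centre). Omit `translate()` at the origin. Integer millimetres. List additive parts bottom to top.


cube([280, 240, 60]);
translate([60, 40, 60]) cube([160, 160, 100]);
translate([100, 80, 160]) cube([80, 80, 100]);


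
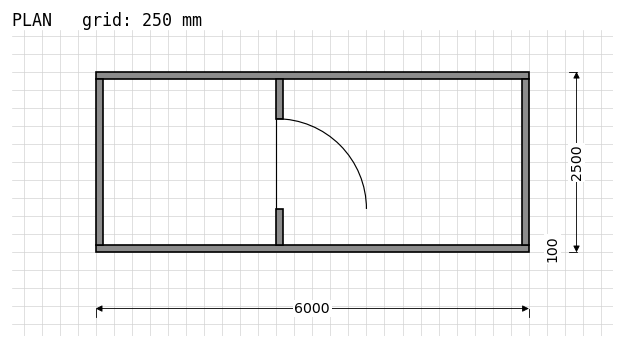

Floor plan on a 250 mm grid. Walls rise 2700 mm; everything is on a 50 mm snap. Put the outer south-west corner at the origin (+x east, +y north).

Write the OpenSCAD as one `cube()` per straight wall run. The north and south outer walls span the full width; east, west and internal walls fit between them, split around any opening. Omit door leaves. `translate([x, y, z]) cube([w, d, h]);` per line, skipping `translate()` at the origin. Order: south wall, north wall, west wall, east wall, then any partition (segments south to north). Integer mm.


cube([6000, 100, 2700]);
translate([0, 2400, 0]) cube([6000, 100, 2700]);
translate([0, 100, 0]) cube([100, 2300, 2700]);
translate([5900, 100, 0]) cube([100, 2300, 2700]);
translate([2500, 100, 0]) cube([100, 500, 2700]);
translate([2500, 1850, 0]) cube([100, 550, 2700]);


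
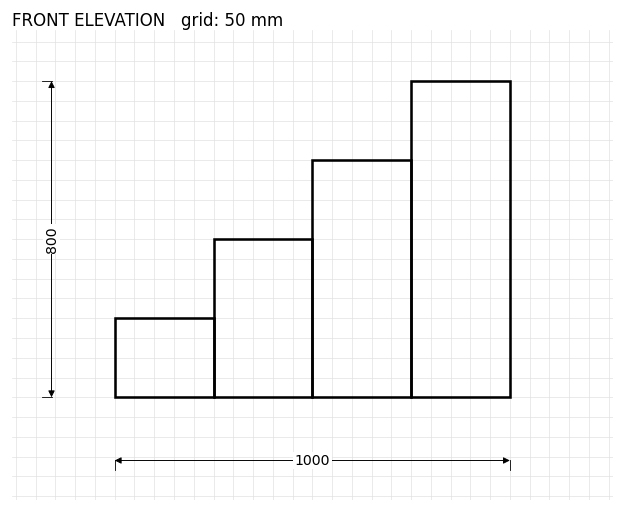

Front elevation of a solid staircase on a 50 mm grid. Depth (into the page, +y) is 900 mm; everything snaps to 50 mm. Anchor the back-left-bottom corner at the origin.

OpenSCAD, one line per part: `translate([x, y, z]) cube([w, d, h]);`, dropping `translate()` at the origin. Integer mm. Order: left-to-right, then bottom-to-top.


cube([250, 900, 200]);
translate([250, 0, 0]) cube([250, 900, 400]);
translate([500, 0, 0]) cube([250, 900, 600]);
translate([750, 0, 0]) cube([250, 900, 800]);


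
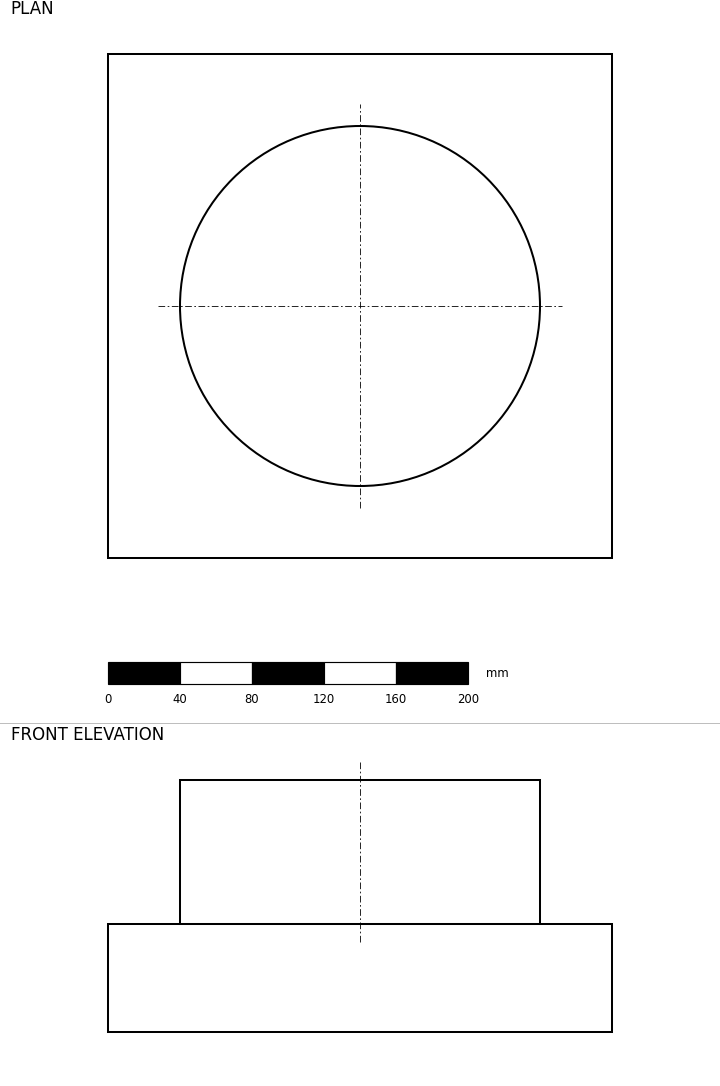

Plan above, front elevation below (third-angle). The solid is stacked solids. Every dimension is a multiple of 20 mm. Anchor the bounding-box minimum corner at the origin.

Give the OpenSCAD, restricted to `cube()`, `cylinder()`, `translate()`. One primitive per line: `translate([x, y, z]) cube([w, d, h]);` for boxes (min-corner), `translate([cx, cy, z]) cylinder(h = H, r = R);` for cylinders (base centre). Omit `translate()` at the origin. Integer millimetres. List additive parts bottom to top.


cube([280, 280, 60]);
translate([140, 140, 60]) cylinder(h = 80, r = 100);
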